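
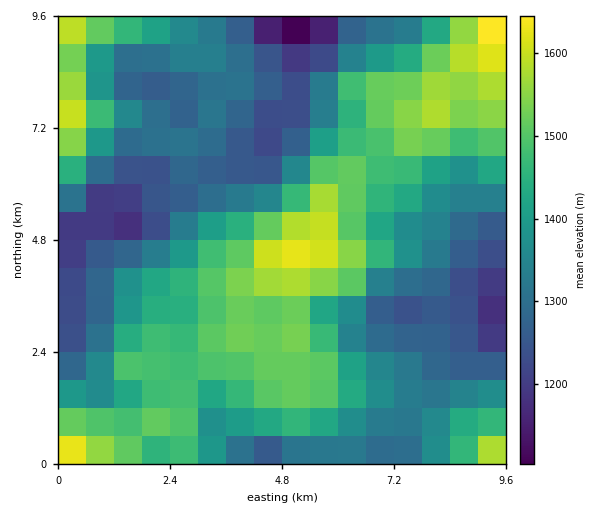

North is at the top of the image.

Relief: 1090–1680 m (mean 1390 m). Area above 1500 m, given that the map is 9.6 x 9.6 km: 22.2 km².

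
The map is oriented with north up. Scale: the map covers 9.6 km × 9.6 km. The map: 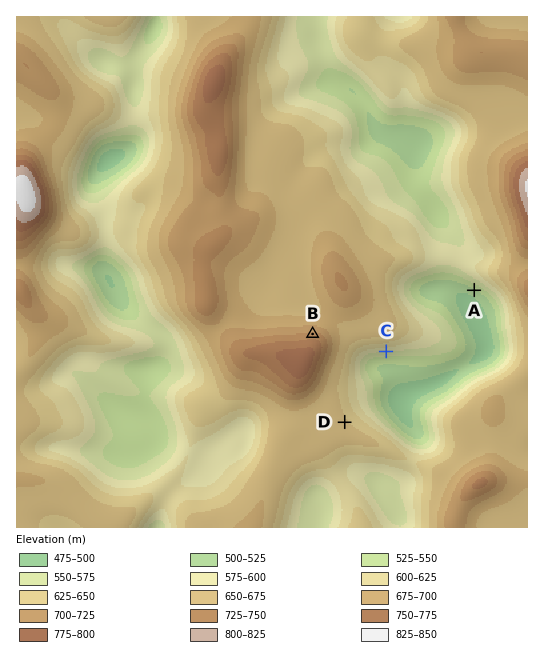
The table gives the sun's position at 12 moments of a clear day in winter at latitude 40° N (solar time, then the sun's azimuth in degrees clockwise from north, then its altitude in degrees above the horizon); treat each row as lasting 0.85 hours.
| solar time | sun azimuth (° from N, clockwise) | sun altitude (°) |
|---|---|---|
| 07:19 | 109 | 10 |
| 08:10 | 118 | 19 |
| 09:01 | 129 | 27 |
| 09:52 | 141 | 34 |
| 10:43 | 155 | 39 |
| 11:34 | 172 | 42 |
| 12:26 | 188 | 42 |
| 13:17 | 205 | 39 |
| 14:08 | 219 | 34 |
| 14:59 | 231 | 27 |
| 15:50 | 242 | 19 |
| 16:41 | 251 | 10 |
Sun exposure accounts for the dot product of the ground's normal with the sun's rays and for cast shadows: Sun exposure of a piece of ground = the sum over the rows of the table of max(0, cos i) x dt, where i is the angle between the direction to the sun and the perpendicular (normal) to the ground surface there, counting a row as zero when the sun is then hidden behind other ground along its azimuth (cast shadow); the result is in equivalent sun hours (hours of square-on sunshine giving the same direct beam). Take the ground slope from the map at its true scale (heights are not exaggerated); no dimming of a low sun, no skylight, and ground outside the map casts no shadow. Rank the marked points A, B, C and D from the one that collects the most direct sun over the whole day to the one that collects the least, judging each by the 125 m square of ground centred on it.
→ C > A > D > B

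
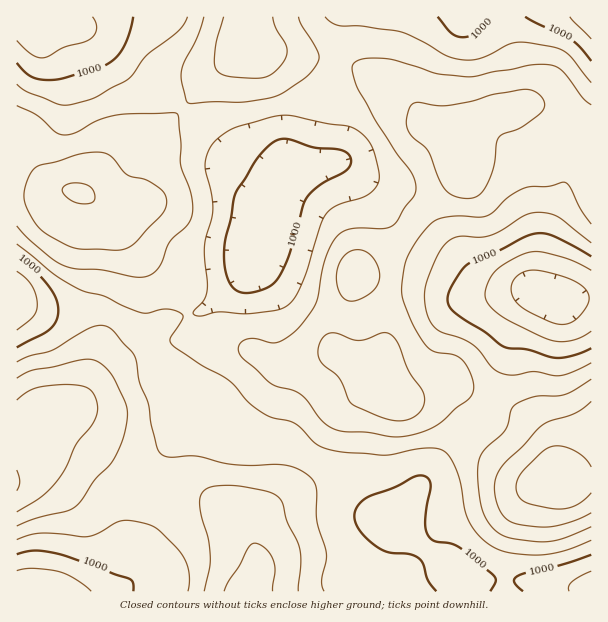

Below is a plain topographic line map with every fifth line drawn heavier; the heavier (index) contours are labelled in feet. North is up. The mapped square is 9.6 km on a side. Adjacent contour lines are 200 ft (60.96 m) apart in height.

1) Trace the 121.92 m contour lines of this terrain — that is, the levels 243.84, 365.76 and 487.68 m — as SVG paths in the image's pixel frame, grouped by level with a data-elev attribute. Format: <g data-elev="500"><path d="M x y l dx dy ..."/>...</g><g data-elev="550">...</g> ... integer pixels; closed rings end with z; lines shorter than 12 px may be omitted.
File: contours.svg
<g data-elev="243.84"><path d="M569 591l0-4 2-5 20-11"/><path d="M17 571l16-3 27 4 16 7 15 12"/><path d="M591 331l-10 6-11 4-12 1-10-3-48-24-11-10-4-11 4-13 7-11 17-11 17-7 12 0 21 5 13 5 15 8"/><path d="M17 271l8 7 7 7 4 9 1 11-1 6-3 6-16 13"/><path d="M591 39l-21-22"/><path d="M92 17l5 10-2 6-3 5-9 4-20 6-16 9-6 1-8-3-16-14"/></g><g data-elev="365.76"><path d="M324 591l-2-10 4-20 0-9-9-31-1-35-3-6-6-6-11-6-12-3-48 0-39-9-26 1-9-2-5-9-6-23-3-19-8-21-5-26-21-25-7-6-8-1-7 2-39 23-24 6-12 6"/><path d="M17 540l13-5 11-2 48 3 10-3 17-10 7-3 9 1 15 3 13 7 17 17 6 9 6 16-1 18"/><path d="M591 363l-19 9-12 4-26-4-21 3-13-2-8-5-12-17-9-7-10-6-20-6-7-5-7-12-3-19 3-14 8-21 6-12 8-8 10-5 21 1 11-2 10-5 27-16 14-2 13 3 36 28"/><path d="M195 315l-2-3 11-12 3-10-3-44 8-28 1-11-8-43 3-12 7-11 11-9 10-5 35-10 13-2 64 11 8 3 7 6 7 8 4 10 5 20-1 10-4 7-7 5-29 10-7 4-5 5-6 13-15 50-8 17-6 8-9 6-10 3-26 3-27-2-18 4z"/><path d="M17 244l39 32 25 14 23 6 19 10 18 7 6 0 20-4 9 2 6 3 1 3-1 3-12 19 2 6 29 20 27 15 20 22 10 8 14 7 23 6 7 6 12 13 6 4 21 6 42 3 42-7 12 0 7 3 7 8 7 14 7 37 4 12 11 15 15 11 18 5 30 2 23-5 25-10"/><path d="M591 83l-22-28-8-5-7-3-26-4-12-1-9 3-27 13-9 2-10 0-15-5-21-12-23-11-40-6-23 0-7-3-7-6"/><path d="M187 17l-4 8-6 7-31 24-17 22-36 20-22 7-11 0-33-13-10-8"/></g><g data-elev="487.68"><path d="M273 591l2-21-2-10-7-11-11-6-4 2-3 4-9 17-11 16-4 9"/><path d="M17 512l24-15 17-17 8-13 10-23 18-22 4-14-2-9-4-8-6-4-11-2-16 0-21 2-11 5-10 8"/><path d="M392 420l12 1 10-4 8-7 3-9-2-9-14-21-10-25-4-8-5-4-4-1-27 7-6 0-18-7-9 2-4 4-3 6 0 12 4 8 16 13 11 24 6 4 18 8z"/><path d="M591 401l-15 12-27 8-10 7-16 18-21 21-6 10-2 11 2 13 5 12 6 7 9 4 21 3 15 0 21-6 18-8"/><path d="M347 300l7 1 11-4 9-7 5-8 1-9-3-9-6-9-8-4-7-1-8 2-6 6-4 9-2 11 2 10 3 8z"/><path d="M83 249l36 1 7-2 6-3 32-33 3-11-3-9-17-12-19-5-17-18-9-5-22 2-44 13-7 10-5 17 1 10 7 14 7 10 9 7 21 11z"/><path d="M463 198l13-1 5-3 4-6 8-20 4-25 2-6 5-3 18-7 20-16 2-4 0-5-6-9-7-3-9-1-28 5-21 7-23 4-13 1-20-4-6 3-5 15 3 12 19 18 11 29 6 10 7 6z"/><path d="M224 17l-9 30-1 15 2 7 5 5 6 2 28 2 9-1 8-3 9-9 5-9 0-11-10-16-3-12"/></g>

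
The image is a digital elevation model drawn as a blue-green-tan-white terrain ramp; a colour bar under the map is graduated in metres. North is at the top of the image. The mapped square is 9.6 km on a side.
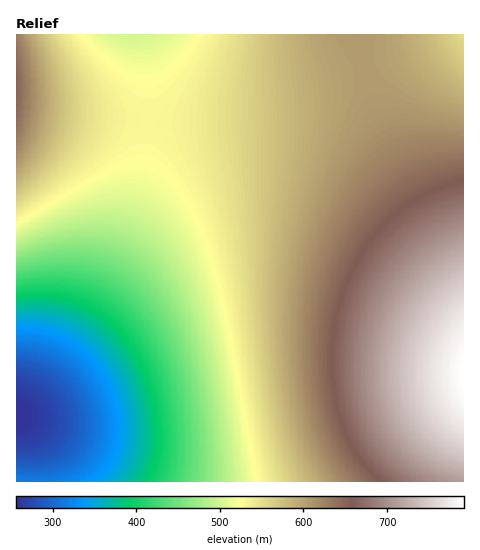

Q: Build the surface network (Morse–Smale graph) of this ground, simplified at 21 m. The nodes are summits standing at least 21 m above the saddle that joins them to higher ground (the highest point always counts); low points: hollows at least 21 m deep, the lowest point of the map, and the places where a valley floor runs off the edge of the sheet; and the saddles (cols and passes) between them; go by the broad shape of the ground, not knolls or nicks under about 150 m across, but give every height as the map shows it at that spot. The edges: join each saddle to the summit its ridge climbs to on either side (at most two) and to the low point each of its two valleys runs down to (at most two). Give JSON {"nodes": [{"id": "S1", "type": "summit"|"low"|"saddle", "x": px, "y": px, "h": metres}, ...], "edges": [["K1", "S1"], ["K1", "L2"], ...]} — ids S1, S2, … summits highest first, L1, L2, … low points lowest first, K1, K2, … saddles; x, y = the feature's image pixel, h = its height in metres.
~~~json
{"nodes": [
{"id": "S1", "type": "summit", "x": 463, "y": 373, "h": 792},
{"id": "S2", "type": "summit", "x": 17, "y": 89, "h": 650},
{"id": "L1", "type": "low", "x": 18, "y": 415, "h": 256},
{"id": "L2", "type": "low", "x": 134, "y": 35, "h": 501},
{"id": "L3", "type": "low", "x": 463, "y": 35, "h": 552},
{"id": "K1", "type": "saddle", "x": 364, "y": 68, "h": 604},
{"id": "K2", "type": "saddle", "x": 148, "y": 121, "h": 530}],
"edges": [["K1", "S1"], ["K1", "L2"], ["K1", "L3"], ["K2", "S1"], ["K2", "S2"], ["K2", "L1"], ["K2", "L2"]]}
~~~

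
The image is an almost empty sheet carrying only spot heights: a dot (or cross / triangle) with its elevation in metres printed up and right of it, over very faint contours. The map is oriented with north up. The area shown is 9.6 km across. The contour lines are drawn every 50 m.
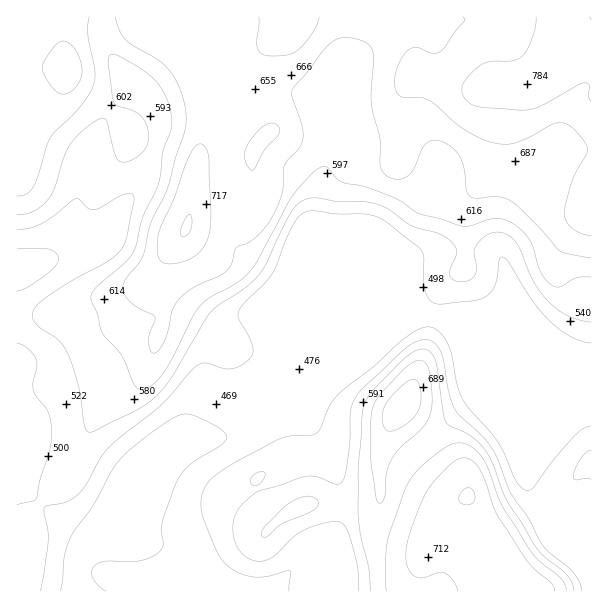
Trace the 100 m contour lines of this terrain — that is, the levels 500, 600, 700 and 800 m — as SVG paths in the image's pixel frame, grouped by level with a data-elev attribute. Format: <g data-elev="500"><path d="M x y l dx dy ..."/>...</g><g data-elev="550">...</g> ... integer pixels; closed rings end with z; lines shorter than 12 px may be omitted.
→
<g data-elev="500"><path d="M40 591l8-51 0-12-4-16 1-5 21-5 12-8 8-9 14-26 7-10 54-44 36-39 9-3 16 5 9 1 9-3 10-7 3-6 0-6-4-11-10-16 0-9 5-8 20-19 8-9 21-50 6-8 6-5 9-1 24 3 28 0 11 3 10 5 35 29 2 7-1 21 2 12 5 9 7 4 37-3 12-5 6-5 4-7 4-26 1-1 3 1 6 7 23 37 16 19 23 16 10 4 9 2"/><path d="M591 426l-9 3-9 8-20 24-20 27-5 3-4-2-9-10-10-24-8-14-28-33-7-10-5-15-6-32-7-13-6-7-7-4-8 1-7 3-14 9-28 26-36 29-8 10-9 22-4 6-6 2-23 1-12 4-53 30-12 9-6 9-4 13 1 14 13 33 8 13 13 10 16 6 14 0 24-6 1 2-2 18"/><path d="M17 343l10 5 9 11 1 7-4 15 0 8 3 7 12 16 3 20-1 18-10 29-4 19-4 3-15 4"/><path d="M17 248l31 1 7 3 3 6-3 8-9 9-19 12-10 4"/></g><g data-elev="600"><path d="M574 591l-2-7-5-9-24-19-10-13-27-45-13-34-8-14-14-14-21-10-4-4-3-8-7-52-5-10-8-3-10 3-14 11-28 29-5 7-3 9-5 59 0 46 3 23 8 33 2 22"/><path d="M263 537l5-1 14-12 31-14 5-4-1-6-5-3-6-1-8 2-8 5-26 24-3 6z"/><path d="M17 215l9-1 7-3 14-10 7-12 9-30 6-13 12-14 17-12 6-2 3 3 7 31 5 9 6 1 7-2 8-5 6-7 2-7 0-7-1-8-4-7-9-8-18-6-3-4-5-39 1-6 4-2 7 3 17 9 19 15 11 18 5 20-1 12-8 21-4 31-16 35-9 33-9 12-30 25-4 9 6 17 6 19 18 21 12 29 5 6 5 0 6-2 13-12 11-18 20-40 8-12 11-9 26-14 13-12 7-11 35-64 18-20 12-9 6 2 6 9 6 5 24 5 25 9 32 19 42 11 7 0 23-8 7 1 9 3 11 7 8 10 4 9 8 25 7 9 6 4 7 1 16-9 14-1"/></g><g data-elev="700"><path d="M555 591l-1-4-3-5-15-12-9-9-28-43-6-12-8-26-6-12-8-8-7-2-6 1-8 6-22 25-17 39-5 23 1 14 6 9 9 3 16-5 6 0 9 8 5 10"/><path d="M388 431l5 0 11-5 7-6 6-7 3-8 1-10-2-11-3-4-5 0-7 4-12 12-6 8-3 8-1 8 2 8z"/><path d="M163 263l14 0 15-5 10-9 6-12 3-21-2-57-3-10-5-5-6 2-6 10-15 42-14 32-3 10 0 12 2 7z"/><path d="M251 170l3 0 11-21 13-14 2-6-4-5-6-1-7 3-15 18-3 8 0 6 1 6z"/><path d="M59 93l7 1 8-5 6-8 2-9-1-9-4-11-6-8-8-3-4 1-6 6-8 12-3 8 2 6 4 7 6 9z"/><path d="M259 17l-2 24 0 7 6 6 10 2 15-1 11-6 13-16 7-16"/><path d="M463 17l1 4-24 31-8 1-16-6-6 2-5 4-6 10-4 11 0 12 2 7 7 4 15 0 9 3 36 29 18 10 13 4 12 1 11-2 39-19 7 0 6 3 13 14 5 10-16 32-7 25 0 9 3 8 5 5 9 5 9 2"/></g>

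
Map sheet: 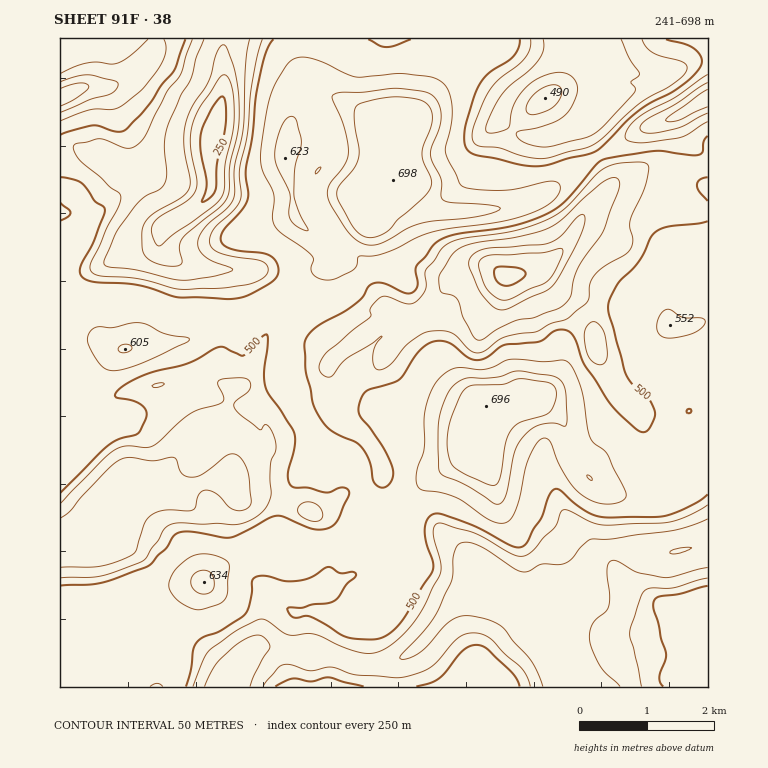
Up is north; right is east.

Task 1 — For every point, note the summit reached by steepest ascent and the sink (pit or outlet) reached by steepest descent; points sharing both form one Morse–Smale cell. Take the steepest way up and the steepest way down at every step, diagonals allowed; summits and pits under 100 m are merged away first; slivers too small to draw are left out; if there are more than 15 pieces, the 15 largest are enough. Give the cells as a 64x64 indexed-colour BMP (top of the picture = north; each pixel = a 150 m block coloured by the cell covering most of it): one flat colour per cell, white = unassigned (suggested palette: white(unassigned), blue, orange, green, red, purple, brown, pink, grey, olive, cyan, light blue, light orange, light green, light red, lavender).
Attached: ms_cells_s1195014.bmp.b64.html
<image width="64" height="64" href="data:image/bmp;base64,Qk12CAAAAAAAAHYAAAAoAAAAQAAAAEAAAAABAAQAAAAAAAAIAAATCwAAEwsAABAAAAAAAAAA////ALR3HwAOf/8ALKAsACgn1gC9Z5QAS1aMAMJ34wB/f38AIr28AM++FwDox64AeLv/AIrfmACWmP8A1bDFAMzMzMzMIiIiKqqqqqqqqqqqqqqqqqqqqqqZmZmZmZmZzMzMzMwiIiIqqqqqqqqqqqqqqqqqqqqqqZmZmZmZmZnMzMzMwiIiIiKqqqqqqqIiKqqqqqqqqqqpmZmZmZmZmczMzMwiIiIiIiqqoAIiIiIiKqqqqqqqqu6ZmZmZmZmZzMzMzCIiIiIiIgAAIiIiIiIiqqqqqqqu7pmZmZmZmZnMzMzMIiIiIiIiAAAiIiIiIiIqqqqqqq7umZmZmZmZmczMzMzCIiIiIiIAACIiIiIiIiqqqqqu7u6ZmZmZmZmZzMd3zMwiIiIiIgAAIiIiIiIiIqqqqu7u7umZmZmZmZl3d3d3d3IiIiIiAAAiIiIiIiIiKqqu7u7u6ZmZmZmZmXd3d3d3dyIiIiIAAiIiIiIiIiIiKq7u7u6ZmZmZmZmZd3d3d3d3dyIiIiIiIiIiIiIiIiIiIiIu4imZmZmZmZl3d3d3d3d3ciIiIiIiIiIiIiIiIiIiIiIiIpmZmZmZmXd3d3d3d3d3ciIiIiIiIiIiIiIiIiIiIiIimZmZmZmZd3d3d3d3d3d3dyIiIiIiIiIiIiIiIiIiIiIimSIiKZlVVXd3d3d3d3d3d3d3d3d3ciIiIiIiIiIiIiIiIiIiIlVVd3d3d3d3d3d3d3d3d3dCIiIiIiIiIiIiIiIiIiIiVVVXd3d3d3d3d3d3d3d3dEQiIiIiIiIiIiIiIiIiIiJVVVV3d3d3d3d3d3dVd3d0RCIiIiIiIiIiIiIiIiIiIlVVVXd3d3d3d3d3VVVXd0REQiIiIiIiIiIiIiIiIiIiVVVVV3d1V3d1VVVVVVVXRERCIiIiIiIiIiIiRERCIiJVVVVVVVVVVVVVVVVVVVU0REQiIiIiIiIiIkRERERCIlVVVVVVVVVVVVVVVVVVUzNEREQiIiIiIiIkRERERERCVVVVVVVVVVVVVVVVVTMzM0REREIiIiIiIiRERERERERVVVVVVVVVVVVVVVVVMzM0REREREIiIiIiRERERERERFVVVVVVVVVVVVVVVVMzM0REREREQiIiIiJEREREREREVVVVVVVVVVVVVVVVUzM0RERERERCIiIiIkRERERERET1VVVVVVVVVVVVVVUzM0REREREREQiIiIkRERERERERPVVVVVVVVVVVVVVVTM0RERERERERCIiIkRERERDMzMz/1VVVVVVVVVVVVVTMzNEREREREREREIkRERERDMzMzP/9VVVVVVVVVVVVVMzMzRERERERERERERERERDMzMzM//1VVVVVVVVVVVVMzMzM0RERERERERERERERDMzMzMz//9VVVVVVVVVVVUzMzMzNEREREREREREREREMzMzMzP///VVVVVVVVVVVTMzMzMzREREREREREREREMzMzMzM///8RFVVVVVVVVVMzMzMzM0REREREREREREQzMzMzMz8RERERERFVVVVVVTMzMzMzNERERERERERERDMzMzMzMRERERERERVVVVVVMzMzMzM0REREREREREREMzMzMzMxEREREREREREVVVVTMzMzMzNEREREREREREQzMzMwAAEREREREREREREVVVMzMzMzMzNEREREREREQzMzMzAAAREREREREREREREVUzMzMzMzM0REREREREQzMzMzMAABERERERERERERERETMzMzMzMzNEREREREMzMzMzMwAAEREREREREREREREREzMzMzMzMzREREREMzMzMzMzMAARERERERERERERERERMzMzMzMzMzMzMzMzMzMzMzMzABERERERERERERERERETMzMzMzMzMzMzMzMzMzMzMzMzERERERERERERERERERMzMzMzMzMzMzMzMzMzMzMzMzMRERERERERERERERERETMzMzMzMzMzMzMzMzMzMzMzMxEREREREREREREREREREzMzMzMzMzMzMzMzMzMzMzMzERERERGIERERERERERERMzMzMzMzMzMzMzMzMzMzMzMREREREYiIERERERERERETMzNmZmZmYzMzMzMzMzMzMxEREREYiIiBERERERERERMzNmZmZmZmZjMzMzMzMzMzERERERiIiIERERERERERETNmZmZmZmZmYzMzMzMzMzMRERERiIiIgRERERERERERFmZmZmZmZmZmMzPdMzMzMxERGIiIiIiBEREREREREREWZmZmZmZmZmZmM93d3d3dERiIiIiIiIERERERERERERZmZmZmZmZmZmZt3d3d3d0YiIiIiIiIgRERERERERERFmZmZmZmZmZmZmu93d3d3YiIiIiIiIiBEREREREREREWZmZmZmZmZmZmu7u93d3diIiIiIiIiIERERERERERERZmZmZmZmZmZma7u7u93d2IiIiIiIiIiBERERERERERERZmZmZmZmZmZmu7u7u93YiIiIiIiIiIEREREREREREREWZmZmZmZmZma7u7u7u9iIiIiIiIiIgRERERERERERERFmZmZmZmZma7u7u7u7uIiIiIiIiIiBEREREREREREREWZmZmZmZmZru7u7u7u4iIiIiIiIiIERERERERERERERFmZmZmZmZmu7u2a7u7iIiIiIiIiIgRERERERERERERERZmZmZmZma7tmZmZruIiIiIiIiIiBEREREREREREREREWZmZmZmZrZmZmZmZoiIiIiIiIiIERERERERERERERERFmZmZmZmZmZmZmZm"/>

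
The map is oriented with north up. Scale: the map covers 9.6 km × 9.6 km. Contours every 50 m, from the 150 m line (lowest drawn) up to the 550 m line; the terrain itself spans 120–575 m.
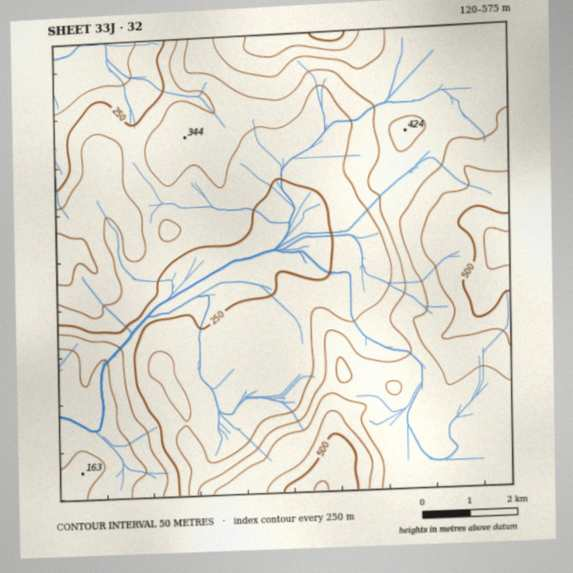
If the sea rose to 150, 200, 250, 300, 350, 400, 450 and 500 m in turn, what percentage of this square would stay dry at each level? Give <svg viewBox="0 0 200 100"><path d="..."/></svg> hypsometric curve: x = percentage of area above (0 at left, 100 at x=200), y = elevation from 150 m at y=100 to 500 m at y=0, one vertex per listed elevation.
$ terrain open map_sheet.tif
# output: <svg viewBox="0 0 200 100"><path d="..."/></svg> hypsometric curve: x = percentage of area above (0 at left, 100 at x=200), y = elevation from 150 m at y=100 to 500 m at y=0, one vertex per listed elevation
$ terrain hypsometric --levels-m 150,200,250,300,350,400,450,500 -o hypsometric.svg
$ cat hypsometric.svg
<svg viewBox="0 0 200 100"><path d="M193 100l-10-14-21-15-52-14-31-14-44-14-18-15-11-14"/></svg>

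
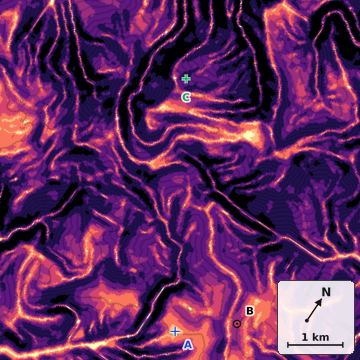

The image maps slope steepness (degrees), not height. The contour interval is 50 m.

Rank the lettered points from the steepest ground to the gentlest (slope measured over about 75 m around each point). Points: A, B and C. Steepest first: C B A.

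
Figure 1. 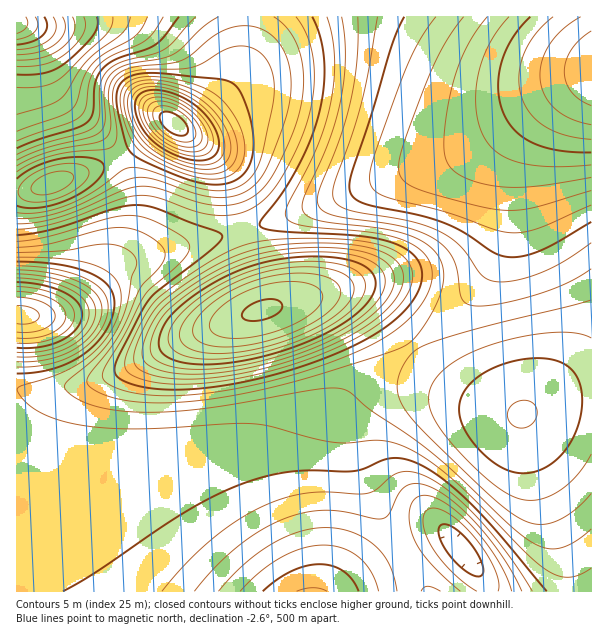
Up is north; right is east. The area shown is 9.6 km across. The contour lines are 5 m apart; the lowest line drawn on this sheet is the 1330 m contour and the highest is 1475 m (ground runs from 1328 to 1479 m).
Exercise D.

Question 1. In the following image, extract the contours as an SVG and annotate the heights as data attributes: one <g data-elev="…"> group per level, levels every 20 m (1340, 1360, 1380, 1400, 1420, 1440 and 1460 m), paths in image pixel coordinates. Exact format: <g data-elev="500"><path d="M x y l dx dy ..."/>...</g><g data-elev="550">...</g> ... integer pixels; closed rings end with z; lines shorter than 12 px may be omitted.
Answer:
<g data-elev="1340"><path d="M17 291l18 2 16 6 11 7 4 9-1 6-3 5-11 7-16 5-18 0"/><path d="M591 125l-20-6-16-10-10-13-5-16 2-18 7-17 14-16 18-12"/><path d="M26 17l2 6-2 4-9 6"/></g><g data-elev="1360"><path d="M219 591l25-27 28-20 27-12 13-3 14-1 13 1 14 3 12 6 11 8 8 9 6 11 7 25"/><path d="M460 591l-30-28-9-12-7-12-4-14-1-13 4-11 6-5 9 0 12 4 13 9 15 13 15 17 14 19 9 18 6 15"/><path d="M17 274l31 3 27 9 15 11 5 8 1 7-2 9-5 9-8 9-10 7-24 9-30 2"/><path d="M591 177l-55 9-33 1-18-3-17-5-12-6-7-8-4-10-1-17 3-25 5-27 6-20 8-18 10-16 11-15"/><path d="M63 17l2 7 0 6-4 8-5 6-17 8-22 3"/></g><g data-elev="1380"><path d="M17 257l46 2 30 6 11 4 9 7 5 8 3 9-1 15-5 16-10 15-12 14-13 10-15 8-44 15-4 3 2 4 5 8 15 11 27 10 35 6 48 1 102-5 19 2 41 12 21 4 16 1 29-3 16 3 26 11 27 19 28 27 53 54 21 17 10 5 11 1 10-2 12-7"/><path d="M591 243l-27 18-22 11-26 8-21 2-7-3-6-4-22-29-10-8-11-7-29-10-60-11-8-3-6-4-3-6 1-11 18-52 9-30 8-33 9-54"/><path d="M113 17l-1 9-5 7-47 45-9 6-9 2-25 1"/></g><g data-elev="1400"><path d="M517 473l17-1 17-8 15-14 10-19 6-23-1-21-3-9-5-7-6-5-7-4-12-3-15-1-15 2-17 5-13 6-12 8-9 8-6 11-2 9 1 10 4 11 7 12 11 12 12 11 12 6z"/><path d="M17 235l34-5 63-21 23-4 20 4 64 25 1 5-5 6-62 48-13 18-24 46-4 12 1 5 4 4 19 8 24 3 30 0 35-4 36-7 37-11 36-13 29-14 22-14 22-20 7-10 5-11 1-9-1-9-3-7-7-8-16-8-21-6-27-3-69-4-14-2-4-4 2-6 20-26 16-26 12-27 9-26 5-27 0-25-4-24-8-21"/><path d="M179 17l-15 19-8 8-11 6-29 9-14 10-5 8-2 7-3 30-6 9-9 5-38 11-22 9"/></g><g data-elev="1420"><path d="M191 369l31-1 36-6 38-11 34-15 27-16 19-17 6-9 3-7 0-8-1-6-8-9-14-7-20-4-24-1-27 1-24 4-22 6-23 10-27 16-24 19-11 12-8 16-2 14 5 9 15 7z"/><path d="M17 213l24-1 27-7 27-14 27-20 9-4 16 3 42 15 18 5 20 0 15-5 7-6 6-8 8-21 11-55 0-15-4-13-5-10-7-6-9-4-9-1-15 4-22 13-12 5-47 2-16 3-10 7-5 10 0 12 4 32-1 7-3 5-8 3-31 3-21 4-20 6-16 10"/></g><g data-elev="1440"><path d="M219 347l20-1 22-4 22-6 21-9 18-10 12-11 6-10-1-9-5-6-10-5-12-2-15-1-31 4-30 11-16 9-12 9-10 11-5 9 0 7 4 7 9 4z"/><path d="M195 168l11 1 10-1 8-4 5-6 2-9-1-11-5-12-7-10-18-17-23-11-13-4-12-1-11 1-7 4-6 8 0 12 5 17 8 13 9 10 12 8 17 8z"/></g><g data-elev="1460"><path d="M190 152l11-2 4-3 3-4-1-11-8-13-11-11-15-8-15-3-11 3-3 5-1 8 3 9 6 9 16 13 11 5z"/></g>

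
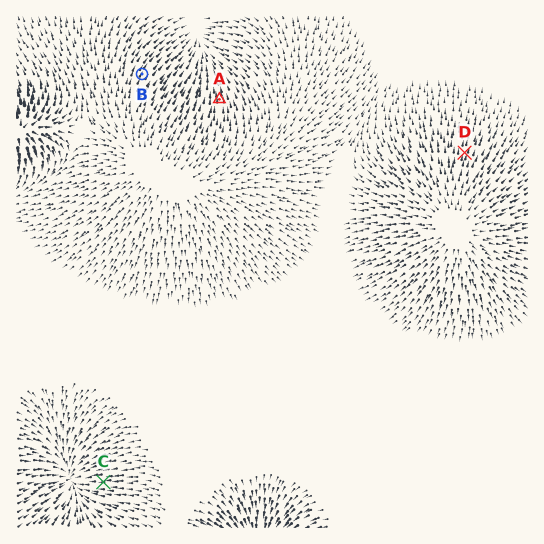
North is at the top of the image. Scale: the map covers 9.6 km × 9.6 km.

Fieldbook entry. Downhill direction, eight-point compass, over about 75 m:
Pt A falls N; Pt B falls NE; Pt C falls W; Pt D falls N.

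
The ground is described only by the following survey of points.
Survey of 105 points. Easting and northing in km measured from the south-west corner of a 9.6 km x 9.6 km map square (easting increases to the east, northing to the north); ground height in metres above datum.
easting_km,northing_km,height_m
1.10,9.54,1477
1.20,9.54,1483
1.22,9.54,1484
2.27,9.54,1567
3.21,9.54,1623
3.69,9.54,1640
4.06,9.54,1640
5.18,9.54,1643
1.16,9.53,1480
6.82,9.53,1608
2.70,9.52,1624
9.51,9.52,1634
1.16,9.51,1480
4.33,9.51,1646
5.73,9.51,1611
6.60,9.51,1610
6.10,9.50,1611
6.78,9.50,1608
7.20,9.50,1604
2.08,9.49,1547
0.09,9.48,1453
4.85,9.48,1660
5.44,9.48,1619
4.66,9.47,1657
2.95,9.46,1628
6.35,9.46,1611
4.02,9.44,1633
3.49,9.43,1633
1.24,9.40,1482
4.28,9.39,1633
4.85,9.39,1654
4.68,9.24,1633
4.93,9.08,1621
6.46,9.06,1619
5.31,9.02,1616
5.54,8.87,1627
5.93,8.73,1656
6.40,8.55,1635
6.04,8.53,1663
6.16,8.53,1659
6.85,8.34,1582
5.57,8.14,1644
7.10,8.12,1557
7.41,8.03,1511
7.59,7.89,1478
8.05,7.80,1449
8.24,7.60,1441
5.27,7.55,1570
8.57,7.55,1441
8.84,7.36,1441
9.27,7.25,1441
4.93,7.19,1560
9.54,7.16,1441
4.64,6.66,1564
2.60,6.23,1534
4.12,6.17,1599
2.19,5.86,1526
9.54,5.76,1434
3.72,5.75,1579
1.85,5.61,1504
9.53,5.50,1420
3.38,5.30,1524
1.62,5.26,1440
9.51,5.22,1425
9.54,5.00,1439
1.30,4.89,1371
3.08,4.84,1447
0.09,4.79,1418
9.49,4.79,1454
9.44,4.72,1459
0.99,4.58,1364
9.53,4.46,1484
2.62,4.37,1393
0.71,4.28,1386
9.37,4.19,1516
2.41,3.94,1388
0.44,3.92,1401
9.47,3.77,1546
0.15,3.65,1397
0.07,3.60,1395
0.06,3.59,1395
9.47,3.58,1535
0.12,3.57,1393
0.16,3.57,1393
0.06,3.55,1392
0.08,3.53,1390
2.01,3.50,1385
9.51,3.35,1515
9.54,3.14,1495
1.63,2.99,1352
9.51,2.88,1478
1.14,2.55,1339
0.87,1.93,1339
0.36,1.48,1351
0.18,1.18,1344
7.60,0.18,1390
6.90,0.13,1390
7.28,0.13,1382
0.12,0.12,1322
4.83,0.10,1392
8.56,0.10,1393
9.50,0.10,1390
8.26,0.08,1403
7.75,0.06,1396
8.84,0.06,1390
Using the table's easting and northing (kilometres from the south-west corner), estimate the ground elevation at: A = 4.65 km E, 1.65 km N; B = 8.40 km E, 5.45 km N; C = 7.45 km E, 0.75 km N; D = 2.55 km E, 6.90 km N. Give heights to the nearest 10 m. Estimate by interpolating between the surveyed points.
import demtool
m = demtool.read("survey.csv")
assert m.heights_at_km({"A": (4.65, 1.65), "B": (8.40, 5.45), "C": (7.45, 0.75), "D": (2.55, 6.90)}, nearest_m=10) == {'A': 1400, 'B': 1410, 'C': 1440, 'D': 1570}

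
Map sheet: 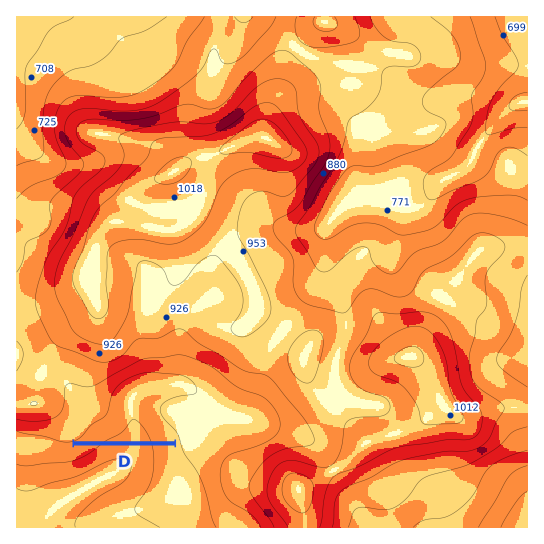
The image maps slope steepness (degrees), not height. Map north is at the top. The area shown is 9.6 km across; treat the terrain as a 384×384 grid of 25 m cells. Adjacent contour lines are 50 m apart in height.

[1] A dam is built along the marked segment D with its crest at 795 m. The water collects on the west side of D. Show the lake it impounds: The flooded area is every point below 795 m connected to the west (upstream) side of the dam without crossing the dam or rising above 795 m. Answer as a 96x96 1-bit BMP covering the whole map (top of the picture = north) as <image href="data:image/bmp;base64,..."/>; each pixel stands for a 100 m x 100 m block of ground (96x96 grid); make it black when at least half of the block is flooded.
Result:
<image width="96" height="96" href="data:image/bmp;base64,Qk2+BAAAAAAAAD4AAAAoAAAAYAAAAGAAAAABAAEAAAAAAIAEAAATCwAAEwsAAAIAAAAAAAAA////AAAAAAAAAAAAAAAAAAAAAAAAAAAAAAAAAAAAAAAAAAAAAAAAAAAAAAAAAAAAAAAAAAAAAAAAAAAAAAAAAAAAAAAAAAAAAAAAAAAAAAAAAAAAAAAAAAAAAAAAAAAAAAAAAAAAAAAAAAAAAAAAAAAAAAAAAAAAAAAAAAAAAAAAAAAAAAAAAAAAAAAAAAAAAAAAAAAAAAAAAAAAAAAAAAAAAAAAAAAAAAAAAAAAAAAAAAAAAAAAAAAAAAAAAAAAAAAAAAAAAAAAB//4AAAAAAAAAAAAB//4AAAAAAAAAAAAA//4AAAAAAAAAAAAAf/wAAAAAAAAAAAAAH/gAAAAAAAAAAAAAH/gAAAAAAAAAAAAAD/AAAAAAAAAAAAAAD/gAAAAAAAAAAAAAD/wAAAAAAAAAAAAAD/8AAAAAAAAAAAAAB//AAAAAAAAAAAAAA/+AAAAAAAAAAAAAAH4AAAAAAAAAAAAAAAAAAAAAAAAAAAAAAAAAAAAAAAAAAAAAAAAAAAAAAAAAAAAAAAAAAAAAAAAAAAAAAAAAAAAAAAAAAAAAAAAAAAAAAAAAAAAAAAAAAAAAAAAAAAAAAAAAAAAAAAAAAAAAAAAAAAAAAAAAAAAAAAAAAAAAAAAAAAAAAAAAAAAAAAAAAAAAAAAAAAAAAAAAAAAAAAAAAAAAAAAAAAAAAAAAAAAAAAAAAAAAAAAAAAAAAAAAAAAAAAAAAAAAAAAAAAAAAAAAAAAAAAAAAAAAAAAAAAAAAAAAAAAAAAAAAAAAAAAAAAAAAAAAAAAAAAAAAAAAAAAAAAAAAAAAAAAAAAAAAAAAAAAAAAAAAAAAAAAAAAAAAAAAAAAAAAAAAAAAAAAAAAAAAAAAAAAAAAAAAAAAAAAAAAAAAAAAAAAAAAAAAAAAAAAAAAAAAAAAAAAAAAAAAAAAAAAAAAAAAAAAAAAAAAAAAAAAAAAAAAAAAAAAAAAAAAAAAAAAAAAAAAAAAAAAAAAAAAAAAAAAAAAAAAAAAAAAAAAAAAAAAAAAAAAAAAAAAAAAAAAAAAAAAAAAAAAAAAAAAAAAAAAAAAAAAAAAAAAAAAAAAAAAAAAAAAAAAAAAAAAAAAAAAAAAAAAAAAAAAAAAAAAAAAAAAAAAAAAAAAAAAAAAAAAAAAAAAAAAAAAAAAAAAAAAAAAAAAAAAAAAAAAAAAAAAAAAAAAAAAAAAAAAAAAAAAAAAAAAAAAAAAAAAAAAAAAAAAAAAAAAAAAAAAAAAAAAAAAAAAAAAAAAAAAAAAAAAAAAAAAAAAAAAAAAAAAAAAAAAAAAAAAAAAAAAAAAAAAAAAAAAAAAAAAAAAAAAAAAAAAAAAAAAAAAAAAAAAAAAAAAAAAAAAAAAAAAAAAAAAAAAAAAAAAAAAAAAAAAAAAAAAAAAAAAAAAAAAAAAAAAAAAAAAAAAAAAAAAAAAAAAAAAAAAAAAAAAAAAAAAAAAAAAAAAAAAAAAAAAAAAAAAAAAAAAAAAAAAAAAAAAAAAAAAAAAAAAAAAAAAAAAAAAAAAAAAAAAAAAAAAAAAAAA="/>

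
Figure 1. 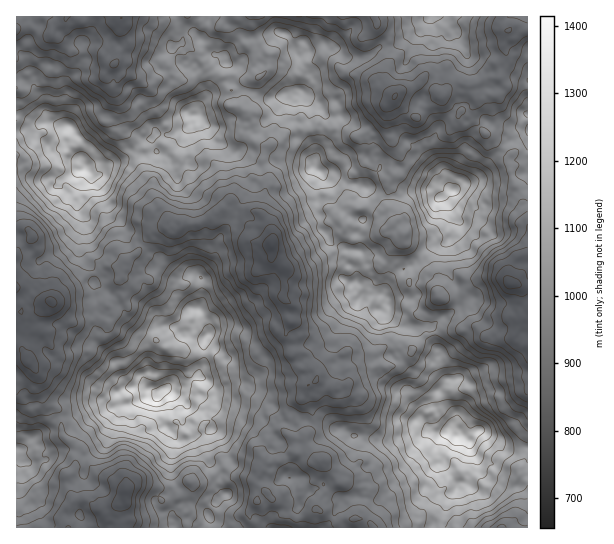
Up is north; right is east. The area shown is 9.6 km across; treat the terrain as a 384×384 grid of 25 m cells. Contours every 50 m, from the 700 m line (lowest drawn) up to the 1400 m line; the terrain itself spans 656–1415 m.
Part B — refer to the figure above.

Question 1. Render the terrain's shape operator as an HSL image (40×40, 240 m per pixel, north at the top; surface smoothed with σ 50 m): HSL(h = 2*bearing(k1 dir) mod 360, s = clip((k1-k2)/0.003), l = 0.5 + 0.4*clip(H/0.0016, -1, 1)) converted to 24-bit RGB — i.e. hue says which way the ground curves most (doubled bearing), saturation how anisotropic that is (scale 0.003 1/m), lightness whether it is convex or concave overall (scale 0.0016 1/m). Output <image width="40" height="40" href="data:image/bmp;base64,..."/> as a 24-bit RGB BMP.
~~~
<image width="40" height="40" href="data:image/bmp;base64,Qk32EgAAAAAAADYAAAAoAAAAKAAAACgAAAABABgAAAAAAMASAAATCwAAEwsAAAAAAAAAAAAAe7ivdWVgTPFwwh+yZVyKn9+2IaS1zkNuKmRvQDAUg3xDk5lu0uK6NHKUsBJG0ePUUHiRiuiaNh4qU71/KDQNZy0BbscOP1dK/zNFLnwLKSUKbAEVSmtcfLjKf1tnMIYt6tW234tboJVrkCFrRzRGdH9PHbtD4Yjkjl18lpnI2t7KFXdaQaSQu21aIhEVOqhfJF6Kz162tsGcSbPTyXOTRkd1t+vK8QANh0M2SswVAMObRYpX2SndzTnQs8d0QjAqXJY54KjHWk+IXESZaLbJPGZ4vnRzr5g9laU657uMel1hLl936HTOm5OONXZgNLc4Yr5tdnxlwa2FhJimXjIzSjwgblxyR9KfAA8/pdHh7ujdik3FUWQ4RIhstXu0x66p6+DpfIG5AgpddnZbQIUi3MZd5TmCGHuuMLjMvrjt3tLzQ33FyUTHPT5IZ6de5neCYYCbhH/PvMDOw3S6fdrsu3faqnDQM4RX5HxVM1YrPYQfZW+rv3Xcmsy0f9nbsw5UDQY8DkQx77IWzXAAR/8SHxQUTksa095rLmQGuZV7LxA6XTTo/7ryc+t9GLdpW0S4hJumJBoPuoFJop+eKzQ9tJWtt65+hadLSx9HPHtl6evgv8uyXhs7iaquMKCA1nK/qrhaxNK90YdRIBMWBnxW5a6PqFYhYIImSBxcdUJtWlhAovEv6eo+KjRBk6VXBtk3sSJXlLeBM3aGYE1RSOGwtJ+YWZBsUkhutgpfikAxTJBJjaF4foibx2DGan6Pe4+i2MLRcL6CJx4psoA4ZslNubRjnnqSFA4qlcF7nm5f3srNjYLnDhE/xzTN93R4X7hqNitGjI00D5Fl1H2W9NfbFh60A9xdU4IPvdiXnl40VF7BPBwwKHUlDpgQ8jA9XTskFSATsmpm1LtRPUYcVz8zRJI918KpV3yaXq1l1XpWOR4wjcR+mLKvflM/bnqhC4/a1mXcqKWOadbDeFulpRFdOixDr5N3/5uoERUiSLAwQUlVpNalurOxfHXkUWamzYGyPPEvu9xhJgwnBrqapqyBo1PtZkmz3YvdZTqagMGyVZJTfXvgm7bkuYC/iaphzsSha1dRRBpCsNHI8PHaMiVaJJaQtN29IlnuWsPi+NPuuWnnFwA+nqbDZ3ZH4oF9fls7SES6Rt72p4v9p8a1uL+dNFwlVx+84Ojr2MTUt1+WI5CeRld6mosthFE/L0k/RC9P3t7tgdTytMLiKVnI2iS4a6VUw3aAhqKjEnn/7NvwxtfFRxmq2N/zj9jyYkd9hm9pOJhrhH1pcx1JRw+crUCk2Fmln8iUj7e3cn3vzkHcMKcosccSMT0foY0aY2hO5dgRp6dbXXSROy9tk7qtXKGejmuEwcbiCySFj92gfbCfo3++iA/BdWmr2LDggdLswNTPZEyHe5OFza+AIsCxjduQym3PnBHU3MnJqw6OXZhxdzdNZDxXhTqLsLHLdLWox8XdwJ3u8yXhvXahLtZwPmMx3+3eVVlrhop6Y1+VZrSvmFrCTECJvt3ORvV6VCVoQ2TSYcg2bjFHfFxPRkNOqmtxW6E4mKJt2p6aX3u0LM7DzsG5trhUJh0NYzo9e9FjaK+Dm8x2MDZPWzTBnGK0YVnLmqV1f5Zp37XRZiNeNrZgk8fE8qff3+zrS32Fhnqfm6eIgJ+cdT9jlnSfcbO4m6KutHvACXiWQVZqc1g7qqpv0U4mJBEbLYBBydWxgddUS5Ft61SmG7suZ5IPr1UIkluqhUioPblnLycSIeA8LEZ6UjZCZGqwbS6M1PLQQDzLqXCZSbm/0KmAQaIlo4iX6srQzAD5xc7fe8/UjmVcUY26rEi7qY9PZ4h3ZF2cZkSMDyQj5F9vvMo8KkEwZZSvDOGYnMqh2rOnPh06Np8y+7DMxKTLkerKYkOFj4smmU9IYDp0S0RqWxhNh5o7OllJRJ+XgJpcwmvFuOcFECAj1L6bzuLHeoCZu6iSVgDD89PQTFtxjUM4actyNIGY3mpsT1+AeE+FV1QgbzFyuZ2GXYJPN15usNZYPUcZRU8ERbdGijR8w9wTO7Edp9Ga47X12VL/tsm3YGWqTJ7iYQtoTil0wPvlQBM7InwWgsYuUVJC1Ou/bzWvQIlj6rKSPYg/tjgbQTkq79YAbRcmPuvXs5SrJC8+2fPSlVpxHRQfsj84lXahZJ4pOnA0rm+xi7JUQi3SusvSR3E1UnCV14SIetqGaKI0eahMG76W55qstFOzy0uYVVKtE5HiYit3RcyquoOVoYK6APQ/f41l5gDLcZ+KwJoojShbwm9SLqSY8tfQGPgSL0dNtTJLX8adUpZXc2ylezbImnPeZjCFy9Bkt0yYLDpEzNhiYIpFk3U5bi0QAYVIhe6RoYWAzr3QkIEcIxAQiZ8GTUMjyDkZZ1t/TkBNbUdUXriuOL2pz1xWsLarFxlHXOW93HPL8ZvFUEfMg+TBpFStNpFk9NfemV6+L7bbpaXBbpU9eD0vFl3rjx+ziGZXrXp9u1B8MkZZzH6p5tO/DL6Zz+H5eJHelLKGk44aJiMN2so0XEdiTcODnHzSc7CedGBzOsp0HoWb9k/0qR/fk9F+l39iRo2cM64vmkiJ1tqVR6WeuhKBcGZKT/Yh08fIen/aX32Zn2R1843cS2asFTfWSRO83aTdjneZyYB+frB6MV2tkMSKl72lL8lcX1Q1M2rC+dL2bzqntjikBO06wcZPXEcqPF9BWmpnZ7U1IiodIycMmThPwKhvjbg9YJxaayyMLPXjz92tjzKEJIiQ49nn9t3VM5dfak1VdGVJymGGIcNuQihmMAMRQM/KqlCKyXaFcalU7t3dAFtmnklU1taodDhmhfk5ADMaMg0J55eWsn6W4srlL2nwhbjbm0vHyEND4qi8WTu7OYB7N5s9uJQrjpN8bNndQFa1Wk43NaZari5trtRvVWk2//xUj5lgh5uEoG3gFAtr7mJxNlaBhEmOHxQZXKKM6d69kHmebtRPR0KTsr/GqYd/PkeL8+vOLAMwTHpkmPtRb8Vu7+zJMIjFFhJFYhZTpp2JxHdLi3J5PkVnnpF1G/FSpXephWiITD1ZoqmPIRgdY7mq0Z7BV0a13ffUxdS1XItUKB8kEB0jpUg1l3S4Rly3aTM/VkRcs7up0Pv069zZnoK5NFyB7g46GSEZ17iHZkHtSpfTjrc33/MA6/oAJxwMKg0rKnZ/p8zD5qi8PixZYx6ik9lYatuAn6RVUkYmJ1Fvgo+TuJ7EDnx4hIDMwuTj7ene7GOio1eyS3mREzyKOa6D2gAOLh0VmltSHZJMrLdE3LRHoMaYrbhrECIjV16B+sv3tILEfUWAj5YagGE62s9lVroROhYzEHaHeIHwiLhkJ5ZzyDne0GjIt9B3pStSH/Rof26bpD8zBC8WfMu9qczTN09W6OmMg1Qj0loigquAKx94imZobryvtxLLvXG/J6CO5F+LFeUAw45akonLUZbRlbDNLLuUTTeD/1CZyjCrlq26p7PV3u3j3CzRQzFjNo43DC4FZeeTGRIhpRJgytOdopmGprOHjW9uIRy2fdx9UcWxRYBkgqVeN29q2atEm2Nxy0KRwMk8MRsrwF4AREYkDhcp17KLVFKbXXo41f/MV5JoU0gKUoIfb2FOhzs/KRZifJdN18GOzXGzsIO8SlJjyLLz2NzzZH/gFFesKBILNwwugZlNV6kWsaRxytSrslWvLzNCgP96xIu7QUVWMSwjTXYss9YAjJQoECcm/yVLfIWVvLCmnyWlIApfmrWmYHvEzf7U0n9lCg8w0JgXt9hITEg+mFiACyF4zEtZlM8AoZNDsqKTXGfFSG5Xkb97Wqh/x16peS2AWDWrkcFjcpwn0dKZMMJlThZbxuoiztt/Q56pGx8+vzaDxC4QcJc6UNQfBS4fpGhcypB+TJFMegQ5E0ZFPodD0ZRayve6t1+UG0SaAPDo/6WsY3GXZ1CeHA8klIdI+efSYqRiJJkZPktr0Yh1erxEaB9fiXFXnBrIeXmRldVTwoGuT9muwYS+X0oyXvcvejxWfk0wdJusOAsla5A/st2/ssvWW3TgHpJn8hY8j1+8Q3jLZGeeJTlGsN+i7+XQPV7ETldmzziiY+UNdkejcF+6US6RZJqi7t3dnMvfsZhEMFY5e71xjoF5kErBVkGBukOvlKyqw9Tfi+jtqCWI21CWk+m2rr61MClIpXpzDg5UX2Wq9PDXdHFETEg7V2dSUHVLl5hp08vBA2eIQTRQxae+pXFU4pJZabtBIFxZWGjP4uHqBJb1XDeBcFzchJnnocaYumvA89jxnYzLSZ6DnoiVLoB9ehh+kO7mV3TJrJXXu1PS5avCMuVB26rpw4XFKEGvU46GOAkfUuhOxOC3rkLGWEZ9jWKOyaOdRcl+NywfQWBZNXWGwWig49TIcb+dU5y5hbvGFWMp1MNmrBk0Kj43HUZWbF2F4eevnqpupN7wzFDx49jqaGW3VACVoprqqbSRblomVkkbRHCHrMmM4fDXbam+6sHtcDf+ywDMRsjbdL2sP5Gor8WnuI+VoQ2JuoyBXMaOWtvnhQD1L0r4V9XWzM2TyeuaTVNilCJpVJWsiYtR5d3FG7fwbSd+GYlWlouE5u7dazw1TlVJkT9Au1QudjeHODZbbzZHI+DKrtm9j22LDuAx5lk6kN/ClJ2muhGkOT6loHSWe3avthV5faJAc1dhZqiEWdy18df0cKLaG4KbaDayQFxSwt2i8uXEPTilQGnJg0LalWN8dullehqJVJc3V51bPNodoZRE4xBVWKqwLj5j81iAiEssQConSrRMjruudj5O1N9DhqBYRvSviGdvQTM6ojkvgHuh2JzDRj7UWkeCwJV4dEqtUNw1a7U3NTcmrBppi5WBSr00oburHaugwnZLq2RolLI2IRoSaZNQhH+RLzB01vXio1Ti0IqEC1ggQraM+2doGxIhiFRCvJ2lXyuIy6aS1ovGOnj+qbTm2/DpR4eCIBMTj2BbdL20jESP2OvpiBSXYGRp4ZV9ZrJ70OXrmyvPOF+UYkKH76OjaHZLh8SNgFuBIUIvg183t3xBiuzut/X3FiBnm2iryN2BDxAkyL2H3X/MSGE/gKM13EPkJWHSgY/KTYduMZvggGW2ne3Zo6Wv6lw5RS0xLqakkJnRkzeIUpVZrotATlJYpELJ1+Xn8u/ZkbCOEx9mXBo4WFUplE0T5b2+npw1K1MqQ22sLIGWzfW4rsHGQ0JjIjFGS1F//wMxIKVgWNdI1iC3b1diLbtiztObSqq0ngCm3eruKzifa3JC3Kcsl41hRaMye4jJ4J3dJRZTMTVp8tnaPpCrQEBhuvDhxo3K75KtxlZgCRSwU16zUVvA1tb1uaPScIK9mLq7bOOuWB3W332TSKtRQ0JJjWaUBywprH2M89jcFJ1/Exkg4MuolVJios8dRz8iQ8qxzLmVboRXNu0itZpCRWZMe7FbYjQtm5RrOyFBycXpfYhRPCAcyLq1RGwlHigVutODz2VsoB+nUteePcbMblmYk46DanLI0Je82IhqJrnMvtLbrUWYeTeYoj5QoCNSC3oAEFQS1hB6WbK5i9ZCWlQ0t6Kie5vfFxMg+fw1sYyOzeK0OUMpYbg17mfUjGvBUFdjdrPDQFdC1SRTnERAKvGbljFBYZaGMo5JwkcTfHwGsapaXUFUADMUvoAu1Y4vSmpM1L6ZUaOCXzIN2F4AKzQhcGNLynXeb6NqOWRVq6I/QFKUuSNYuN6WG7CPcVesP7zXZmN8hMQiRUtB0dLdqZavWD955KvAIipTTUkuvrgrUI+f5c7xWiUpdOaiaXqhXhRYebps3/TXwWbbHiiGSzzBnLCmoEM0ZIpQQaMd7gBAec6YmJHp16TwMoadDlA9/9fMXzBOTGA5JR4cgZx+4OzffqLDElEpIjtitrV7pb95ms5VTnSCrxiXkTtiq9VHb0CpmnaeEryHcXtopJhl02WvkIOoV2BoNZlUqr+f4bi8LlZOpjdBqwBhB2MuxOrEr5942Rv/TLfW0uvnLZeibDuP+sP3xV3jRopLcUSV5+TmmDzLRNiqe9F8KkNJcZZ0RW7He3DP2p9c4yJoEiEZN9WHrbHF3rLVY0anYtfGiRa0yFqRReBep56iiVKKcT+t3+zmL7+QaTJOy5vFh3H2n33nya/sQv/22+vZR2u5wVrdvDqpVEM4HddHq0NyVC9tvnyc69rgepJuRsbIpsOoUXNUY592j2ObRC9aAJYDOK9FTNCdyh2TIXgnZIwad5gGu1pkZGI+MxpBetp1iTdHUnc0tN5dXmyagSVHjmNSU+6EpolHMqCjNlVcwNSfe5OWuF+i0o6XJYc+LhE39dbee2qfEBIjlVVDro+WyprHu8mUP616qp0qwG0waGA8Hi86gzctoJ8b"/>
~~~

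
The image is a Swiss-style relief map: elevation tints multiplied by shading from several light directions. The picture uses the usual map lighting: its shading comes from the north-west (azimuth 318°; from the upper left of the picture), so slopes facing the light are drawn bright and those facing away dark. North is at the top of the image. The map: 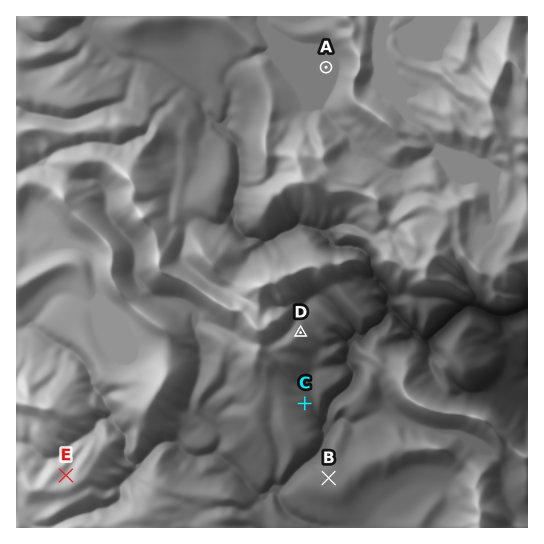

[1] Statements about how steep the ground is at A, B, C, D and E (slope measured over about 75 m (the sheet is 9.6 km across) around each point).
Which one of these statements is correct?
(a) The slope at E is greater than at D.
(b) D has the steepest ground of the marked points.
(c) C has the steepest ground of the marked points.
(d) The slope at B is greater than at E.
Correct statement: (b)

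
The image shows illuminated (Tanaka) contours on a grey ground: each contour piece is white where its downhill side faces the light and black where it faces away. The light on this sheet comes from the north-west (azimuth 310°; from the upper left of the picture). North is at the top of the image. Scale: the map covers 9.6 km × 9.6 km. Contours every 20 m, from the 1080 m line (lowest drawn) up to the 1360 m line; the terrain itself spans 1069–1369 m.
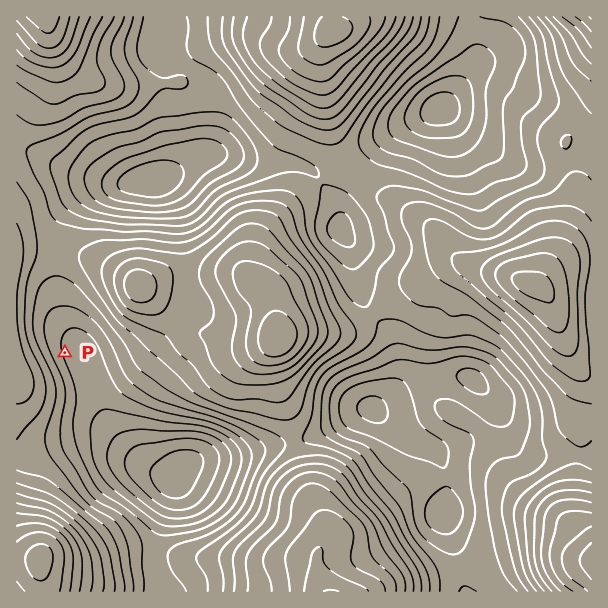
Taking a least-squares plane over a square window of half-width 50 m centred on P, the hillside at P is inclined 4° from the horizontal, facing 79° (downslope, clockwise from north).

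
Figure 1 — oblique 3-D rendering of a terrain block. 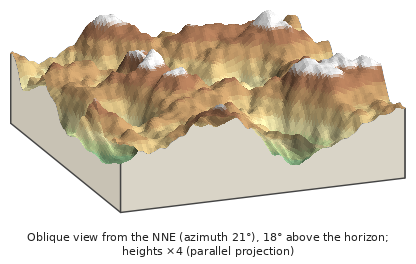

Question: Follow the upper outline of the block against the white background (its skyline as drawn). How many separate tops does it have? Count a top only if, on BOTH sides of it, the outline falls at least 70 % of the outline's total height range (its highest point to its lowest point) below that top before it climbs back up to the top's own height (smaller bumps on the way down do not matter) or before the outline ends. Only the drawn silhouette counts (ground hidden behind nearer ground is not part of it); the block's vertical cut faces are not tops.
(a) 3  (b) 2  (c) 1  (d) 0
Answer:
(d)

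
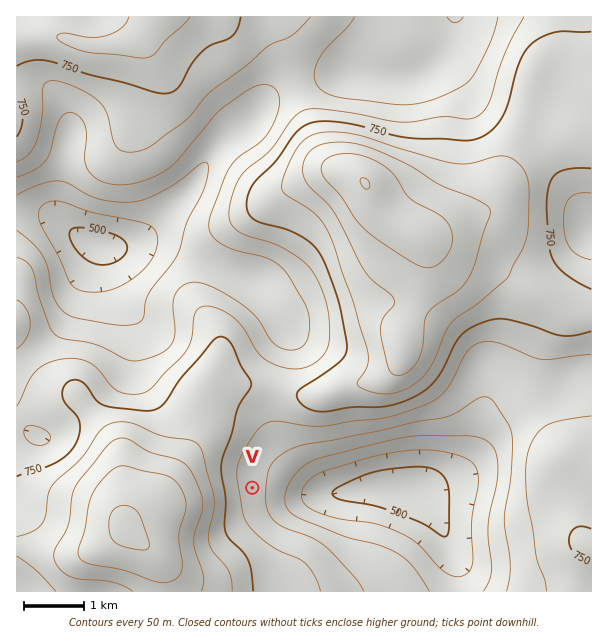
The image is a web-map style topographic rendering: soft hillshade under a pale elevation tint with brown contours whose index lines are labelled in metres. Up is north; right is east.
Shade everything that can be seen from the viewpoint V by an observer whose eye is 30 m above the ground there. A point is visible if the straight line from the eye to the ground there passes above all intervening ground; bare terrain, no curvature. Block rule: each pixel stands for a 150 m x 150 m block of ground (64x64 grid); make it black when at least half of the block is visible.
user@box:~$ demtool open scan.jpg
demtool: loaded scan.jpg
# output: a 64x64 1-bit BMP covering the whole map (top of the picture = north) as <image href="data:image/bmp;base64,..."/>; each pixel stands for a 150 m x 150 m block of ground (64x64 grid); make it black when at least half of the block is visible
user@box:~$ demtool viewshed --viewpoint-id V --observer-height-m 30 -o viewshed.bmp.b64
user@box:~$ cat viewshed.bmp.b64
<image width="64" height="64" href="data:image/bmp;base64,Qk0+AgAAAAAAAD4AAAAoAAAAQAAAAEAAAAABAAEAAAAAAAACAAATCwAAEwsAAAIAAAAAAAAA////AAAAAAAAAAAAA/B//AAAAAAH8H/8AAAfw4/wf/4AAD////B//gAAf///8P/+AAB////x//4AAB///////gAAD//////+AAAP//////4AAA///////gAAD/z////8AAAf/H////wAAB//////+AAAD//////4AAAP//////gAAAf/////+AAAA//////4AAAB//////gAAAD/////+AAAAP/////4AAAA///+H+cAAAD///gP5wAAADAP8AfjAAAAAAHgA+MAAAAAAOAB4wAAAAAA4AD/AAAAAADgAH8AAAAAAMAAPwAAAAAAwAAfAAAAAACAAA4AAAAAAAAAAAAAAAAAAAAAAAAAAAAAAAAAAAAAAwAAAAAAAAAHwAAAAAAAAA/wAAAAAAAAD/wAAAAAAAAP/AAAAAAAAB/4AAAAAAAAH+AAAAAAAAAfwAAAAAAAAD+AAAAAAAAAfwAAAAAAAAD+AAAAAAAAAf4AAAAAAAAB/AAAAAAAAAHwAAAAAAAAAAAAAAAAAAAAAAAAAAAAAAAAAAAAAAAAAAAAAAAAAAAAAAAAAAAAAAAAAAAAAAAAAAAAAAAAAAAAAAAAAAAAAAAAAAAAAAAAAAAAAAAAAAAAAAAAAAAAAAAAAAAAAAAAAAAAAAAAAAAAAAAAAAAAAAAAAAAAAAAAAAAAAAAAAAAAAAAAAA=="/>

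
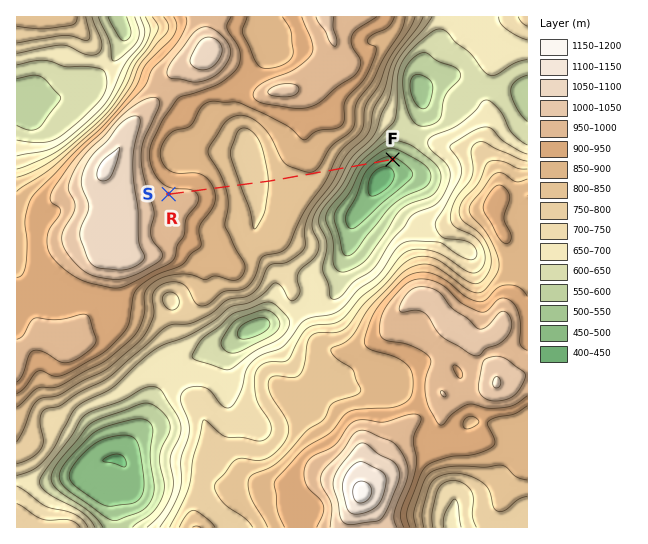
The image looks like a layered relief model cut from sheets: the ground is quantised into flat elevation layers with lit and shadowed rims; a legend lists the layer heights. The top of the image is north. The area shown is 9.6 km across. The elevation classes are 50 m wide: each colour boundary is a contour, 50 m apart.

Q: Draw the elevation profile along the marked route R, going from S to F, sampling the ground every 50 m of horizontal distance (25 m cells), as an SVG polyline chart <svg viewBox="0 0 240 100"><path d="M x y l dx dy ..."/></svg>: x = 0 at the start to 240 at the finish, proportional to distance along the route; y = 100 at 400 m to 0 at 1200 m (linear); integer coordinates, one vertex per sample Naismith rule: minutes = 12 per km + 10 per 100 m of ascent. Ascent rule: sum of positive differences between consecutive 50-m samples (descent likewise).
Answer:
<svg viewBox="0 0 240 100"><path d="M0 30l3 0 3 0 2 0 3 0 3 0 3 0 3 1 3 0 2 0 3 0 3 1 3 1 3 0 3 1 2 1 3 1 3 2 3 1 3 1 2 2 3 1 3 2 3 1 3 1 3 1 2 1 3 1 3 1 3 0 3 0 3 1 2 0 3 0 3 0 3 0 3-1 2 0 3-1 3-1 3-1 3-1 3 0 2-1 3 0 3 0 3 0 3 0 2 0 3-1 3 0 3 0 3-1 3 0 2 0 3 0 3 0 3 1 3 1 3 1 2 1 3 1 3 2 3 2 3 2 2 2 3 3 3 2 3 3 3 2 3 3 2 3 3 2 3 3 3 2 3 2 3 2 2 2 3 1 3 1 3 1 3 1 2 0 3 0 3 0 3-1"/></svg>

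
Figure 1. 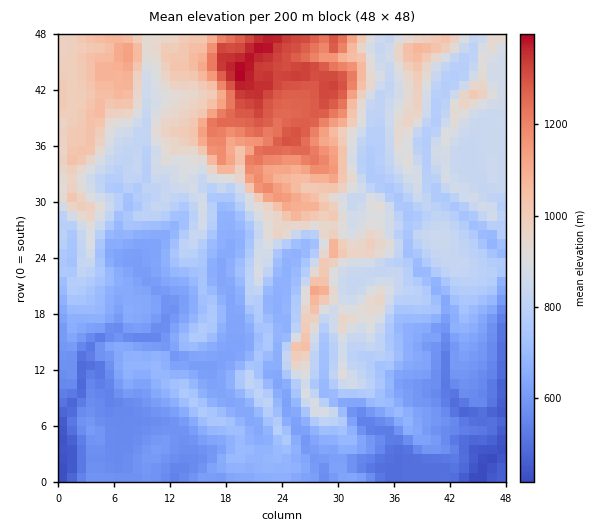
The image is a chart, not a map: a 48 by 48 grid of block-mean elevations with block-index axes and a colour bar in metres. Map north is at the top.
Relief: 410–1410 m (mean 810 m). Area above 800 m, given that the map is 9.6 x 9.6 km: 43.4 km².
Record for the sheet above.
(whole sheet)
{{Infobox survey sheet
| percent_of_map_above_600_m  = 84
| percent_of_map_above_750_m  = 56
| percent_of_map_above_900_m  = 29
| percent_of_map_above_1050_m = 13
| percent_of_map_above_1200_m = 7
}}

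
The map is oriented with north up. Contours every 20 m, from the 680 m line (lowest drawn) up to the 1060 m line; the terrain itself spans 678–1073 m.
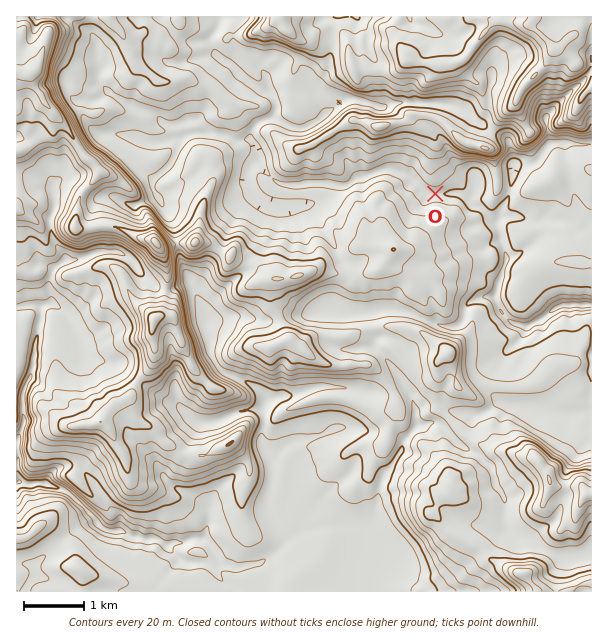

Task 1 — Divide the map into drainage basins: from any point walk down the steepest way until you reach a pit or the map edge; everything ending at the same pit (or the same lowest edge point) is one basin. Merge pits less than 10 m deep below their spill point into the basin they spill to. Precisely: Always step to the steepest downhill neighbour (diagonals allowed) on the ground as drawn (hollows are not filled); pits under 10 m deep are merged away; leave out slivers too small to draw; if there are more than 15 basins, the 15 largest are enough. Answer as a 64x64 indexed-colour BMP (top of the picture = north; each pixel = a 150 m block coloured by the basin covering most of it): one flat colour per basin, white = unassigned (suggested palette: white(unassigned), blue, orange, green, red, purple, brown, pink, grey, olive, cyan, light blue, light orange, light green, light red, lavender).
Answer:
<image width="64" height="64" href="data:image/bmp;base64,Qk12CAAAAAAAAHYAAAAoAAAAQAAAAEAAAAABAAQAAAAAAAAIAAATCwAAEwsAABAAAAAAAAAA////ALR3HwAOf/8ALKAsACgn1gC9Z5QAS1aMAMJ34wB/f38AIr28AM++FwDox64AeLv/AIrfmACWmP8A1bDFABEREREREREREREREREREREREREREREREREREREREREREREREREREREREREREREREREREREREREREREREREREREREREREREREREREREREREREREREREREREREREREREREREREREREREREREREREREREREREREREREREREREREREREREREREREREREREREREREREREREREREREREREREREREREREREREREREREREREREREREREREREREREREREREREREREREREREREREREREREREREREREREREREREREREREREREREREREREREREREREREREREREREREREREREREREREREREREREREREREREREREREREREREREREREREREREREREREREREREREREREREREREREREREREREREREREREREREREREREREREREREREREREREREREREREREREREREREREREREREREREREREREREREREREREREREREREREREREREhEREREREREREREREREREREREREREREREREREREREiIiERERERERERERERERERERERERERERERERERERERESIiIRERERERERERERERERERERERERERERERERERERESIiIhERERERERERERERERERERERERERERERERERERIiIiIiEREREREREREREREREREREREREREREREREREiIiIiIiIRERERERERERERERERERERERERERERERERIiIiIiIiIhERERERERERERERERERERERERERERERERIiIiIiIiIiERERERERERERERERERERERERERERERERIiIiIiIiIiIRERERERERERERERERERERERERERERERIiIiIiIiIiIhEREREREREREREREREREREREREREREREiIiIiIiIiIiERERERERERERERERERERERERERERERESIiIiIiIiIiIRERERERERERERERERERERERERERERERIiIiIiIiIiIhEREREREREREREREREREREREREREREREiIiIiIiIiIiERERERERERERERERERERERERERERERESIiIiIiIiIiIREREREREREREREREREREREREREREREREiIiIiIiIiIhERERERERERERERERERERIREREREREREiIiIiIiIiIiERERERERERERERERERERIiISIREREREiIiIiIiIiIiIREREREREREREREREREREiIiIiIiEiIiIiIiIiIiIiIhEREREREREREREREREREiIiIiIiIiIiIiIiIiIiIiIiERERERERERERERERERESIiIiIiIiIiIiIiIiIiIiIiIRERERERERERERERERESIiIiIiIiIiIiIiIiIiIiIiIhERERERERERERERERERIiIiIiIiIiIiIiIiIiIiIiIiEREREREREREREREREREiIiIiIiIiIiIiIiIiIiIiIiIRERERERERERERERERESIiIiIiIiIiIiIiIiIiIiIiIhEREREREREREREREREiIiIiIiIiIiIiIiIiIiIiIiIiERERERERERERERERIiIiIiIiIiIiIiIiIiIiIiIiIiIRERERERERESERESIiIiIiIiIiIiIiIiIiIiIiIiIiIhERERERERESIiIiIiIiIiIiIiIiIiIiIiIiIiIiIiIiERERERERERIiIiIiIiIiIiIiIiIiIiIiIiIiIiIiIiIREREREREREiIiIiIiIiIiIiIiIiIiIiIiIiIiIiIiIhEREREREREiIiIiIiIiIiIiIiIiIiIiIiIiIiIiIiIiEREREREREiIiIiIiIiIiIiIiIiIiIiIiIiIiIiIiIiIRERERERESIiIiIiIiIiIiIiIiIiIiIiIiIiIiIiIiIhERERERESIiIiIiIiIiIiIiIiIiIiIiIiIiIiIiIiIiEREREREiIiIiIiIiIiIiIiIiIiIiIiIiIiIiIiIiIiIREREREiIiIiIiIiIiIiIiIiIiIiIiIiIiIiIiIiIiIhEREREiIiIiIiIiIiIiIiIiIiIiIiIiIiIiIiIiIiIiUREREiIiIiIiIiIiIiIiIiIiIiIiIiIiIiIiIiIiIiJVEREiIiIiIiIiIiIiIiIiIiIiIiIiIiIhERIiIiIiIlVRESIiIiIiIiIiIiIiIiIiIiIiIiIiIhEREiIhIiIiVVUSIiIiIiIiIiIiIiIiIiIiIiEREiIhERERIhEREiJVVRERESIiIiIiIiIiIiIiIiIiIRERERERERESERERIlVRERERIiIiIiIiIiIiIiIiIiIiERERERERERERERESVVERERESIiIiIiIiIiIiIiIiIiIRERERERERERERERJVEREREREiIiIiIiIiIiIiIiIiIREREREREREREREREVERERERERIiIiIiIiIiIiIiIiIhEREREREREREREREREREREREREiIiIiIiIiIiIiIiJEREQRERERERERERERERERERERESIiIiIiIiIiIiIiIkRERDMzMzERERERERERERERERERIiIiIiIiIiIiIiIiREREMzMzMxEREREREREREREREREiIiIiIiIiIiJEIiJEREMzMzMzERERERERERERERERERERIiIREREiJERCJEREQzMzMzMxERERERERERERERERERERERERERFERERERERDMzMzMzMRMxERER"/>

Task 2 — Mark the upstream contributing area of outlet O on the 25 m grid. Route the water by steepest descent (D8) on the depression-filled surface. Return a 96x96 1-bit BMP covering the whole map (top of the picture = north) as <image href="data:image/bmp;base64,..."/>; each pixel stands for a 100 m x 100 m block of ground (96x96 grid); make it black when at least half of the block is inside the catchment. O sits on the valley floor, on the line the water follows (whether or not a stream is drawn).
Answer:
<image width="96" height="96" href="data:image/bmp;base64,Qk2+BAAAAAAAAD4AAAAoAAAAYAAAAGAAAAABAAEAAAAAAIAEAAATCwAAEwsAAAIAAAAAAAAA////AAAAAAAAAAAAAAAAAAAAAAAAAAAAAAAAAAAAAAAAAAAAAAAAAAAAAAAAAAAAAAAAAAAAAAAAAAAAAAAAAAAAAAAAAAAAAAAAAAAAAAAAAAAAAAAAAAAAAAAAAAAAAAAAAAAAAAAAAAAAAAAAAAAAAAAAAAAAAAAAAAAAAAAAAAAAAAAAAAAAAAAAAAAAAAAAAAAAAAAAAAAAAAAAAAAAAAAAAAAAAAAAAAAAAAAAAAAAAAAAAAAAAAAAAAAAAAAAAAAAAAAAAAAAAAAAAAAAAAAAAAAAAAAAAAAAAAAAAAAAAAAAAAAAAAAAAAAAAAAAAAAAAAAAAAAAAAAAAAAAAAAAAAAAAAAAAAAAAAAAAAAAAAAAAAAAAAAAAAAAAAAAAAAAAAAAAAAAAAAAAAAAAAAAAAAAAAAAAAAAAAAAAAAAAAAAAAAAAAAAAAAAAAAAAAAAAAAAAAAAAAAAAAAAAAAAAAAAAAAAAAAAAAAAAAAAAAAAAAAAAAAAAAAAAAAAAAAAAAAAAAAAAAAAAAAAAAAAAAAAAAAAAAAAAAAAAAAAAAAAAAAAAAAAAAAAAAAAAAAAAAAAAAAAAAAAAAAAAAAAAAAAAAAAAAAAAAAAAAAAAAAAAAAAAAAAAAAAAAAAAAAAAAAAAAAAAAAAAAAAAAAAAAAAAAAAAAAAAAAAAAAAAAAAAAAAAAAAAAAAAAAAAAAAAAAAAAAAAAAAAAAAAAAAAAAAAAAAAAAAAAAAAAAAAAAAAAAAAAAAAAAAAAAAAAAAAAAAAAAAAAAAAAAAAAAAAAAAAAAAAAAAAAAAAAAAAAAAAAAAAAAAAAAAAAAAAAAAAAAAAAAAADwBgAAAAAAAAAAAAH//8AAAAAAAAAAAAf//+AAAAAAAAAAAB////AAAAAAAAAAAH////AAAAAAAAAAAf////8AAAAAAAAH//////+AAAAAAAA////////AAAAAAID////////gAAAAAP/////////wAAAAAP/////////wAAAAAP/////////wAAAAAP/////////wAAAAAH/////////wAAAAAH/////////wAAAAAD/////////wAAAAAB/////////wAAAAAA/////////gAAAAAA/////////gAAAAAB/////////gAAAAAD/////////gAAAAAH/////////gAAAAAP/////////wMAAAAP/////////w+AAAAf/////////h+AAAA//////////D/AAAA/////////+H/gAAB////////////gAAD////////////wAAH////////////4AAP////////////8AAP////////////8AAf////////////+AAf/////////////AAf/////////////gAf////////AP///wAP////////AEA//4AP////////AAAf/4AH////////AAAP/4AH///////+AAAH/4AH//7/n/x+AAAH/wAH/4B/APg8AAAD/gAH/wAwADgAAAAB+AAP/wAAABAAAAAAQAA="/>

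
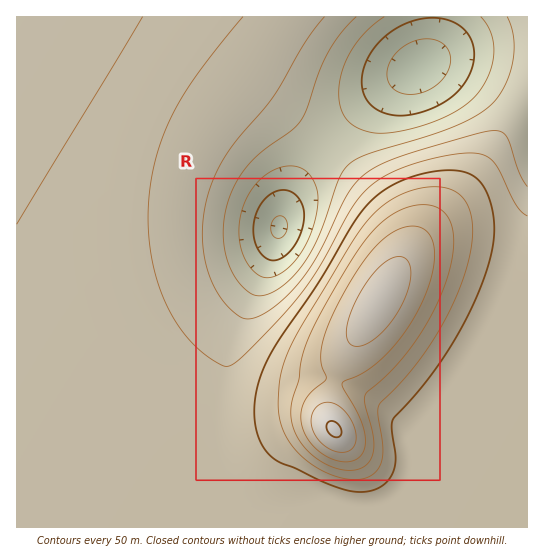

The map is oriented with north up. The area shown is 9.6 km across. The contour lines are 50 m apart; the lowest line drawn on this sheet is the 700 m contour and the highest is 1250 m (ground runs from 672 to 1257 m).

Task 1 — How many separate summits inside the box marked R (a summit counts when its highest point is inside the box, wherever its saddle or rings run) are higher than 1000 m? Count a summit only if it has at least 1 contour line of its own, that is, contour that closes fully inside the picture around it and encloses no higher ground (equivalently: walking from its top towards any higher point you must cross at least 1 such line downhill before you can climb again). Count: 2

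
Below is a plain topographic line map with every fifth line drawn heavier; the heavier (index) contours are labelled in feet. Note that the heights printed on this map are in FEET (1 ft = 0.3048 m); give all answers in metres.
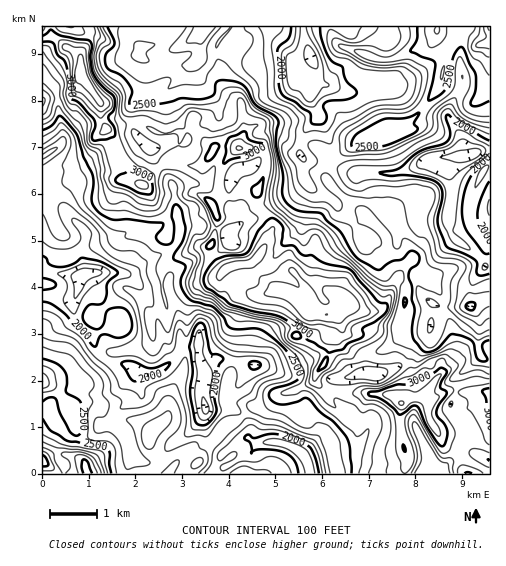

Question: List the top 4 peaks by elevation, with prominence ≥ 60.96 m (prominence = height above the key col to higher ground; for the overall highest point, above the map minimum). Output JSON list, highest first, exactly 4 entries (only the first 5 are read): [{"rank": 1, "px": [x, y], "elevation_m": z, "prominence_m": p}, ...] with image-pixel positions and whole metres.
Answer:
[{"rank": 1, "px": [326, 315], "elevation_m": 1037, "prominence_m": 540}, {"rank": 2, "px": [81, 72], "elevation_m": 1033, "prominence_m": 167}, {"rank": 3, "px": [401, 403], "elevation_m": 980, "prominence_m": 148}, {"rank": 4, "px": [239, 148], "elevation_m": 979, "prominence_m": 88}]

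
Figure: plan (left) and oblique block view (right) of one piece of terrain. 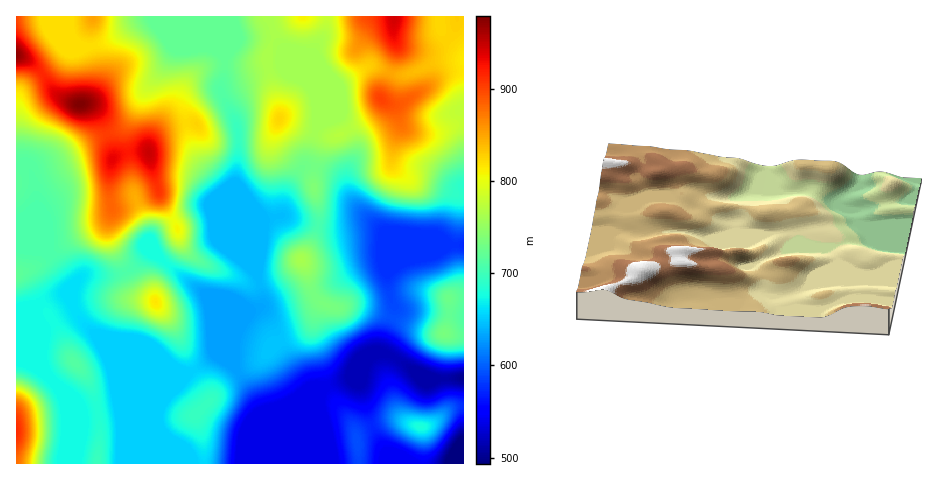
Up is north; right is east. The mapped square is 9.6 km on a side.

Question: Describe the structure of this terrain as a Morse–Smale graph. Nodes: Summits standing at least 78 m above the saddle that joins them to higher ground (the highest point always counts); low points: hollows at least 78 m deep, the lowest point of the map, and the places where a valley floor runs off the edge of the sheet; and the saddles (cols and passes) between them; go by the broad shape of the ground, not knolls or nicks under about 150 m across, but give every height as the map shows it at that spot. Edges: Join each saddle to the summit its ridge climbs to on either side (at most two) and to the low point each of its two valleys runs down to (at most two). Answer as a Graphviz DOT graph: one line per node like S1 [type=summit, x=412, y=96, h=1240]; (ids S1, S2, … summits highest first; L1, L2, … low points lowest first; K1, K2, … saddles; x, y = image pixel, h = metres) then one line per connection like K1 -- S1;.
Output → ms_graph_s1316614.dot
graph terrain {
  S1 [type=summit, x=80, y=104, h=979];
  S2 [type=summit, x=395, y=18, h=943];
  S3 [type=summit, x=17, y=431, h=912];
  S4 [type=summit, x=155, y=302, h=816];
  S5 [type=summit, x=444, y=334, h=734];
  S6 [type=summit, x=420, y=427, h=680];
  L1 [type=low, x=456, y=453, h=493];
  K1 [type=saddle, x=227, y=60, h=722];
  K2 [type=saddle, x=126, y=272, h=709];
  K3 [type=saddle, x=40, y=307, h=674];
  K4 [type=saddle, x=76, y=311, h=660];
  K5 [type=saddle, x=391, y=318, h=592];
  K6 [type=saddle, x=452, y=242, h=578];
  K7 [type=saddle, x=326, y=384, h=537];
  K8 [type=saddle, x=396, y=357, h=517];
  K1 -- S1;
  K1 -- S2;
  K1 -- L1;
  K2 -- S1;
  K2 -- S4;
  K2 -- L1;
  K3 -- S1;
  K3 -- S3;
  K3 -- L1;
  K4 -- S3;
  K4 -- S4;
  K4 -- L1;
  K5 -- S1;
  K5 -- S5;
  K5 -- L1;
  K6 -- S2;
  K6 -- S5;
  K6 -- L1;
  K7 -- S1;
  K7 -- S6;
  K7 -- L1;
  K8 -- S5;
  K8 -- S6;
  K8 -- L1;
}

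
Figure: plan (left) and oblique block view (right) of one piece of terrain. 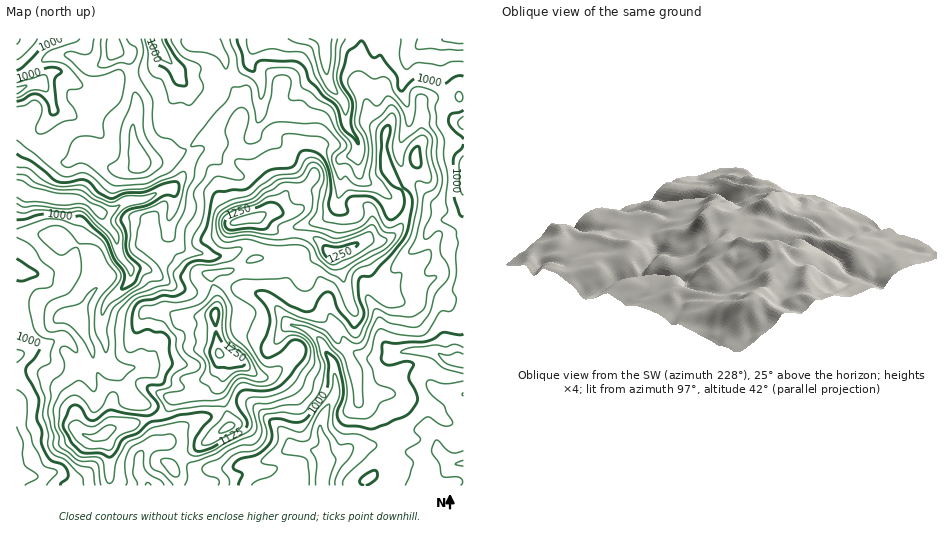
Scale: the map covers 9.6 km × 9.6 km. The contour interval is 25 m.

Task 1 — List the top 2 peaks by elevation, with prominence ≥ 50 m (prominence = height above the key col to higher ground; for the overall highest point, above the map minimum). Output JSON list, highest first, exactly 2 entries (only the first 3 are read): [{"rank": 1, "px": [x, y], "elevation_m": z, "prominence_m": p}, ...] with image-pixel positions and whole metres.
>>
[{"rank": 1, "px": [255, 218], "elevation_m": 1284, "prominence_m": 381}, {"rank": 2, "px": [220, 354], "elevation_m": 1280, "prominence_m": 108}]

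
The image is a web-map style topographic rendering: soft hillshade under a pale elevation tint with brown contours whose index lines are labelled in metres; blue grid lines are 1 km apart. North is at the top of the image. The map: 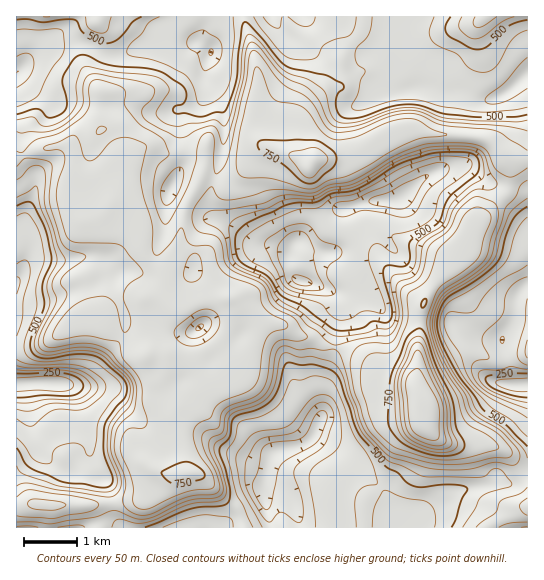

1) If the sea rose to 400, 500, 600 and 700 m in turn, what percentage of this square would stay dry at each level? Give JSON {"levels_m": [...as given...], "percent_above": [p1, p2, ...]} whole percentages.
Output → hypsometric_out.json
{"levels_m": [400, 500, 600, 700], "percent_above": [88, 58, 44, 23]}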